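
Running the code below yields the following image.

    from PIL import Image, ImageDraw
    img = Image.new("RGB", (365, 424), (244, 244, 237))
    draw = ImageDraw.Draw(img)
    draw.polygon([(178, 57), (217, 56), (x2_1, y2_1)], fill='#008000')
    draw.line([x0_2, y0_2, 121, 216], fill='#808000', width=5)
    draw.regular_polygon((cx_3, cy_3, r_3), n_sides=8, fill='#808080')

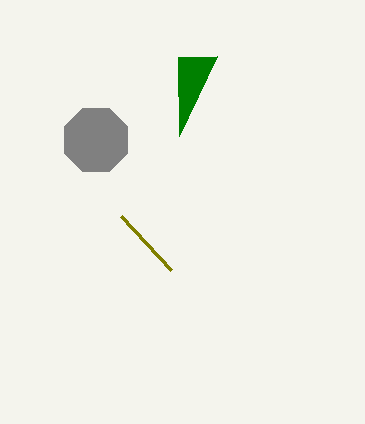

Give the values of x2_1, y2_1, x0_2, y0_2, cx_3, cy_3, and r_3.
x2_1 = 179; y2_1 = 136; x0_2 = 171; y0_2 = 270; cx_3 = 96; cy_3 = 140; r_3 = 34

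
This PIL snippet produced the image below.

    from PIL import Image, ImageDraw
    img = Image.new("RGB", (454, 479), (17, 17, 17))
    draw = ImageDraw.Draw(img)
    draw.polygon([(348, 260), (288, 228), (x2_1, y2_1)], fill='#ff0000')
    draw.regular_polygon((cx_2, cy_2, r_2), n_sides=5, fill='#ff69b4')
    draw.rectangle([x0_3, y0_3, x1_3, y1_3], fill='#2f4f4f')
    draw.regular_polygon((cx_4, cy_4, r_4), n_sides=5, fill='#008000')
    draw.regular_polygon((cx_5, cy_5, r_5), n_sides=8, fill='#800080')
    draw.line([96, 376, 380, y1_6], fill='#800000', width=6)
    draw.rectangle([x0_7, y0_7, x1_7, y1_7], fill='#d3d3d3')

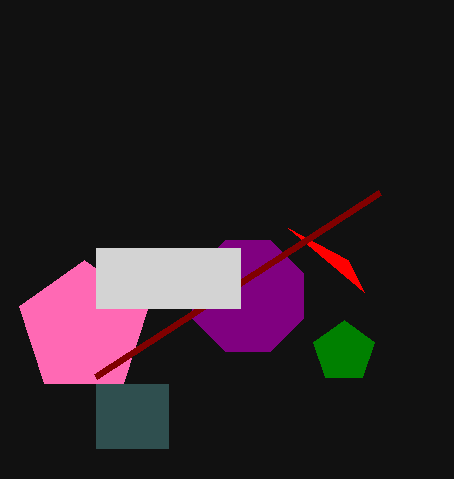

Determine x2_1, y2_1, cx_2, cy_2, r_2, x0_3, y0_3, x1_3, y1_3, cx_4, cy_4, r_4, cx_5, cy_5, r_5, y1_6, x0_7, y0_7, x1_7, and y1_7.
x2_1 = 364
y2_1 = 292
cx_2 = 84
cy_2 = 328
r_2 = 68
x0_3 = 96
y0_3 = 384
x1_3 = 168
y1_3 = 448
cx_4 = 344
cy_4 = 352
r_4 = 32
cx_5 = 248
cy_5 = 296
r_5 = 60
y1_6 = 192
x0_7 = 96
y0_7 = 248
x1_7 = 240
y1_7 = 308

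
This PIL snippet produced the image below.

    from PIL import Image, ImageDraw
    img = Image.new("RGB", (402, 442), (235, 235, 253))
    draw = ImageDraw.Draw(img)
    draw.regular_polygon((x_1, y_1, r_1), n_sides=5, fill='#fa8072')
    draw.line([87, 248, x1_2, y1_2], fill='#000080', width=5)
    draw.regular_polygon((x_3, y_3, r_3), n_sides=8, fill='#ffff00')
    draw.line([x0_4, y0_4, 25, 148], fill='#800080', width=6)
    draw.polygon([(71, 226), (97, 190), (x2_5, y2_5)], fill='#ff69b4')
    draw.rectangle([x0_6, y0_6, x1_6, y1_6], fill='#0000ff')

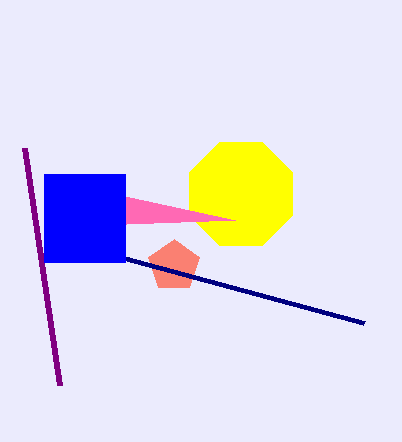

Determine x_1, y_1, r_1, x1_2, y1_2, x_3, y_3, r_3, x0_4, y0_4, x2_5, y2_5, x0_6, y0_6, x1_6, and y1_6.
x_1 = 174
y_1 = 266
r_1 = 27
x1_2 = 364
y1_2 = 323
x_3 = 241
y_3 = 194
r_3 = 56
x0_4 = 60
y0_4 = 385
x2_5 = 235
y2_5 = 220
x0_6 = 44
y0_6 = 174
x1_6 = 125
y1_6 = 262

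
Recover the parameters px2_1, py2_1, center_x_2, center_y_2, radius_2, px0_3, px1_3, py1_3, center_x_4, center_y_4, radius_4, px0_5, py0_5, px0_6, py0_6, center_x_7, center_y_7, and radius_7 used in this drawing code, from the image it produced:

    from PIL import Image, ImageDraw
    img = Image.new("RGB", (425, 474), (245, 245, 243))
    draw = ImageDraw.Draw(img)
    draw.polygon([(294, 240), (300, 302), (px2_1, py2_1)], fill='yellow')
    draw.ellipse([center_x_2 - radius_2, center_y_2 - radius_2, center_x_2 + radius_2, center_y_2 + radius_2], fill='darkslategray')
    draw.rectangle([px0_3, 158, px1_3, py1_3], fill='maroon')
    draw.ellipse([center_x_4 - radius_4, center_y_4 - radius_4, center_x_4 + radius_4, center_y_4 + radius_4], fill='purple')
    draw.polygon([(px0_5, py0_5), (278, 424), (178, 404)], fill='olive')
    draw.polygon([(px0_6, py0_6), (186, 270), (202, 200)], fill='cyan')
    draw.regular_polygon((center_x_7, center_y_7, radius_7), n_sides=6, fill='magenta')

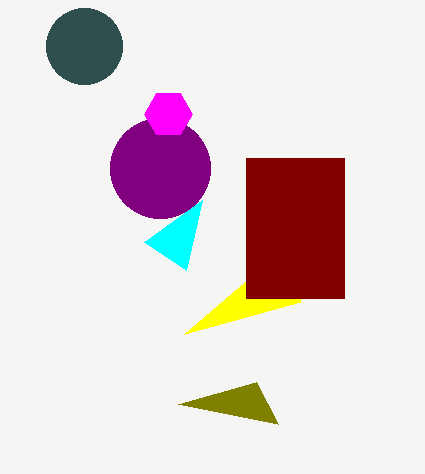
px2_1 = 184
py2_1 = 334
center_x_2 = 84
center_y_2 = 46
radius_2 = 38
px0_3 = 246
px1_3 = 344
py1_3 = 298
center_x_4 = 160
center_y_4 = 168
radius_4 = 50
px0_5 = 256
py0_5 = 382
px0_6 = 144
py0_6 = 242
center_x_7 = 168
center_y_7 = 114
radius_7 = 24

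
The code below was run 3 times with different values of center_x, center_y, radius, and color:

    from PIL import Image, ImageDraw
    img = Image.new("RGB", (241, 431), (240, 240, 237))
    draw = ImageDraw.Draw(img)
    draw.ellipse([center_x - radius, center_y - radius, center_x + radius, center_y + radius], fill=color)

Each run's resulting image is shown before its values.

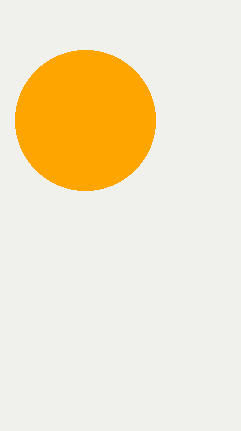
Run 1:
center_x = 85
center_y = 120
radius = 70
color = 'orange'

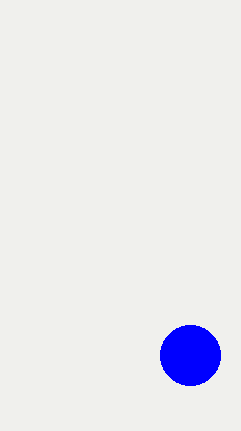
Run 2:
center_x = 190; center_y = 355; radius = 30; color = 'blue'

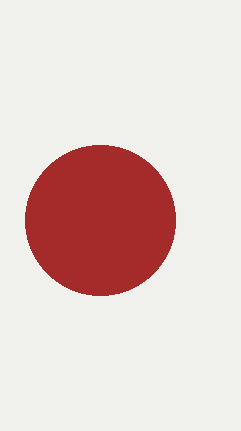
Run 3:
center_x = 100; center_y = 220; radius = 75; color = 'brown'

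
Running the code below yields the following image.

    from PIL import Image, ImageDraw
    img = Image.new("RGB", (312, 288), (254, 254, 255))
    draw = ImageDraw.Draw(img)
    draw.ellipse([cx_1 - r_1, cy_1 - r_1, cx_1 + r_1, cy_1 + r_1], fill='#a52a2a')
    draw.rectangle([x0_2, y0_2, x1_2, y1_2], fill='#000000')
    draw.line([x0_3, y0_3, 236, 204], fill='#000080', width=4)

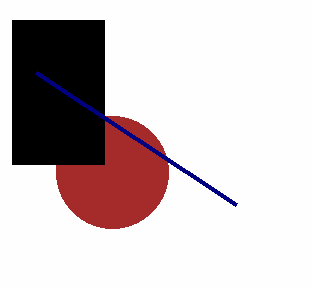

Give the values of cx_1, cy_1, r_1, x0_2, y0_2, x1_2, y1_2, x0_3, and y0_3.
cx_1 = 112, cy_1 = 172, r_1 = 56, x0_2 = 12, y0_2 = 20, x1_2 = 104, y1_2 = 164, x0_3 = 36, y0_3 = 72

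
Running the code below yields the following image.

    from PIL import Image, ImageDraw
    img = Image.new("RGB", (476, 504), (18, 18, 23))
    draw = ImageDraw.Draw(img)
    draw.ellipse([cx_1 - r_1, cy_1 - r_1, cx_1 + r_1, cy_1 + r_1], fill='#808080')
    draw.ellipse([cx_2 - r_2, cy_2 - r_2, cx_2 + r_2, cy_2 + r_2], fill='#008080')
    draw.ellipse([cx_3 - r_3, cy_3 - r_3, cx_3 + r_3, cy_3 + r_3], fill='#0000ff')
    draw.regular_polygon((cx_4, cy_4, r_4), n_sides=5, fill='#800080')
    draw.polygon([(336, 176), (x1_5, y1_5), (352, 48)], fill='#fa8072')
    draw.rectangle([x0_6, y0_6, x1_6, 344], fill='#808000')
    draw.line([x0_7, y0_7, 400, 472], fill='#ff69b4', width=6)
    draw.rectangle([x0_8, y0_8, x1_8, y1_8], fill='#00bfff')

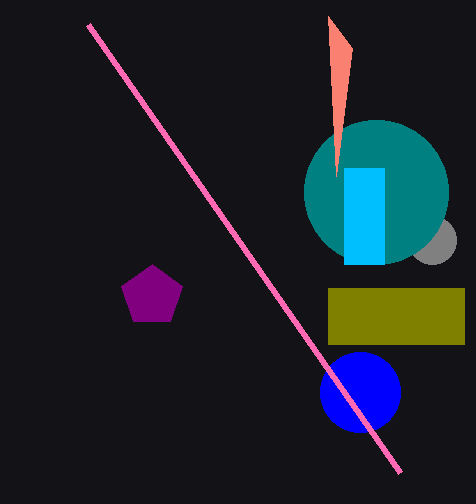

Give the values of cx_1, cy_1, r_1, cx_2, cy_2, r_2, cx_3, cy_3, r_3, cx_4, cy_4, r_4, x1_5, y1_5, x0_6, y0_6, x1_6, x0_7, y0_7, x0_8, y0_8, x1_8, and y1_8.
cx_1 = 432
cy_1 = 240
r_1 = 24
cx_2 = 376
cy_2 = 192
r_2 = 72
cx_3 = 360
cy_3 = 392
r_3 = 40
cx_4 = 152
cy_4 = 296
r_4 = 32
x1_5 = 328
y1_5 = 16
x0_6 = 328
y0_6 = 288
x1_6 = 464
x0_7 = 88
y0_7 = 24
x0_8 = 344
y0_8 = 168
x1_8 = 384
y1_8 = 264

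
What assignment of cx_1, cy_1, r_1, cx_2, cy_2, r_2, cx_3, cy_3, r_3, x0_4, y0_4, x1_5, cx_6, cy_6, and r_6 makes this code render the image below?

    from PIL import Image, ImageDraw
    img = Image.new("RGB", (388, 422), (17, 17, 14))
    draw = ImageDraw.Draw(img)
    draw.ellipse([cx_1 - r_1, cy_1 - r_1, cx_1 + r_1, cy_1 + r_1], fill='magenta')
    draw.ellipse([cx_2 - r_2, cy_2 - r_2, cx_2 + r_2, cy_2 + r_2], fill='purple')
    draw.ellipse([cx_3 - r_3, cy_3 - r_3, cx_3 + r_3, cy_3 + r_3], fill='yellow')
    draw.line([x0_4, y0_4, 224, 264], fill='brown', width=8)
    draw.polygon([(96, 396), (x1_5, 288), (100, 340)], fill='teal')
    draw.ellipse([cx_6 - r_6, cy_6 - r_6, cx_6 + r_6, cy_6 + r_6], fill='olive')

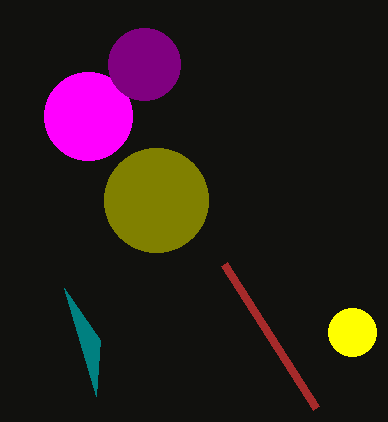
cx_1 = 88
cy_1 = 116
r_1 = 44
cx_2 = 144
cy_2 = 64
r_2 = 36
cx_3 = 352
cy_3 = 332
r_3 = 24
x0_4 = 316
y0_4 = 408
x1_5 = 64
cx_6 = 156
cy_6 = 200
r_6 = 52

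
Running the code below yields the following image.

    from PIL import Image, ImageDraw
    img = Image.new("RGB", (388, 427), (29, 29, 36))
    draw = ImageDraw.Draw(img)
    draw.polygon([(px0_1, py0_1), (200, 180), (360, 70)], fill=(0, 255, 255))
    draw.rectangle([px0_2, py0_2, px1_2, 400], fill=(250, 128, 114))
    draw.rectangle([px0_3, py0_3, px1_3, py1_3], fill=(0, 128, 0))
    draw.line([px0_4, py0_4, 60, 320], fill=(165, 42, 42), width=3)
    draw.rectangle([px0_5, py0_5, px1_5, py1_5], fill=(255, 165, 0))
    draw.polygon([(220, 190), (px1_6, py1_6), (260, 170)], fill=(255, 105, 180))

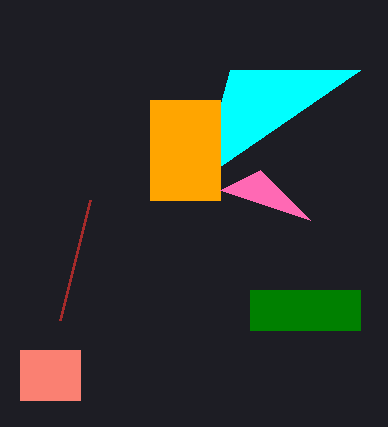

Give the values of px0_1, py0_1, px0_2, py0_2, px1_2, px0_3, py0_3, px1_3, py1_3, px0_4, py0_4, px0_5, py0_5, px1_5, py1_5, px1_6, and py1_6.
px0_1 = 230
py0_1 = 70
px0_2 = 20
py0_2 = 350
px1_2 = 80
px0_3 = 250
py0_3 = 290
px1_3 = 360
py1_3 = 330
px0_4 = 90
py0_4 = 200
px0_5 = 150
py0_5 = 100
px1_5 = 220
py1_5 = 200
px1_6 = 310
py1_6 = 220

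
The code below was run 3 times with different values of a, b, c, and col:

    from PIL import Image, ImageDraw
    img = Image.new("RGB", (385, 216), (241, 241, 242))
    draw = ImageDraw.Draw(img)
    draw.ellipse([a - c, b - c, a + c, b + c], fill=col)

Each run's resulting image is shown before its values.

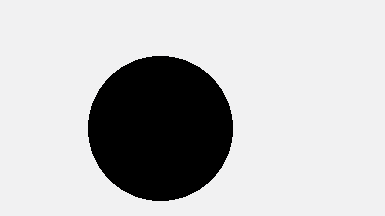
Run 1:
a = 160
b = 128
c = 72
col = 'black'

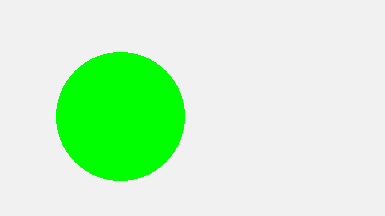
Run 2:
a = 120; b = 116; c = 64; col = 'lime'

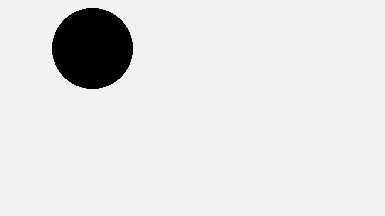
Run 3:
a = 92
b = 48
c = 40
col = 'black'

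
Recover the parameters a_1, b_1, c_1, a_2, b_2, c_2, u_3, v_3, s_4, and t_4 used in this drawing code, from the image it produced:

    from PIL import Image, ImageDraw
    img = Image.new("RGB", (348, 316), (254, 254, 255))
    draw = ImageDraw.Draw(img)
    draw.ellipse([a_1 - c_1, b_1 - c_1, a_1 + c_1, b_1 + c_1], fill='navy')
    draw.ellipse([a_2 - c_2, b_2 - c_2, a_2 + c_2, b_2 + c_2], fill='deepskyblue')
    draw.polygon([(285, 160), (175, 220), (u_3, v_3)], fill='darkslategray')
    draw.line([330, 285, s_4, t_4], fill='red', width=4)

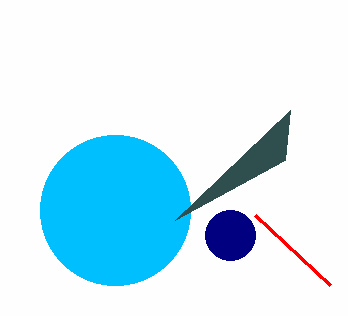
a_1 = 230
b_1 = 235
c_1 = 25
a_2 = 115
b_2 = 210
c_2 = 75
u_3 = 290
v_3 = 110
s_4 = 255
t_4 = 215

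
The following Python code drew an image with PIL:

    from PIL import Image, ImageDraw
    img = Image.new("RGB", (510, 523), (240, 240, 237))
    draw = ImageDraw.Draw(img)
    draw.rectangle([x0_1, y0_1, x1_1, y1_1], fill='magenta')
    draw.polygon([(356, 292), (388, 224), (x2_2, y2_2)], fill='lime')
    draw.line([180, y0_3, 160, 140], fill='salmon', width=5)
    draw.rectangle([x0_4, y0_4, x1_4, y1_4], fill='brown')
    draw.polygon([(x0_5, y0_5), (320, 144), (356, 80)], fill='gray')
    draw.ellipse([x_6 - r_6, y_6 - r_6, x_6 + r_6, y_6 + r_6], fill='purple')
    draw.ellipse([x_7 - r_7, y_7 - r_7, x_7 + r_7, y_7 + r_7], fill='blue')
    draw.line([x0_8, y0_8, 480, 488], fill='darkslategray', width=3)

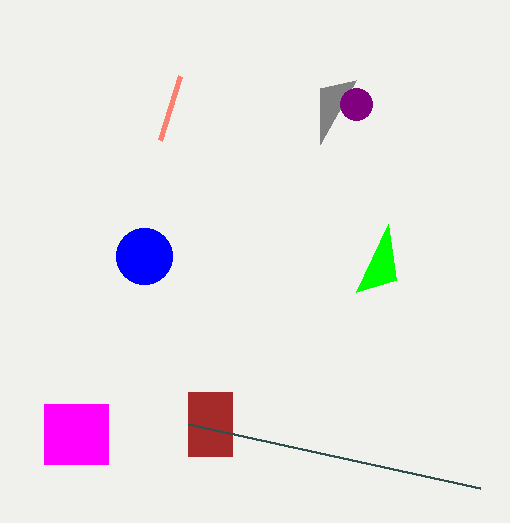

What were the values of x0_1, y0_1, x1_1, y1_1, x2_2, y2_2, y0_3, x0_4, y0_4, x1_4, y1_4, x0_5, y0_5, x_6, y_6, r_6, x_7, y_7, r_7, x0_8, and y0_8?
x0_1 = 44; y0_1 = 404; x1_1 = 108; y1_1 = 464; x2_2 = 396; y2_2 = 280; y0_3 = 76; x0_4 = 188; y0_4 = 392; x1_4 = 232; y1_4 = 456; x0_5 = 320; y0_5 = 88; x_6 = 356; y_6 = 104; r_6 = 16; x_7 = 144; y_7 = 256; r_7 = 28; x0_8 = 188; y0_8 = 424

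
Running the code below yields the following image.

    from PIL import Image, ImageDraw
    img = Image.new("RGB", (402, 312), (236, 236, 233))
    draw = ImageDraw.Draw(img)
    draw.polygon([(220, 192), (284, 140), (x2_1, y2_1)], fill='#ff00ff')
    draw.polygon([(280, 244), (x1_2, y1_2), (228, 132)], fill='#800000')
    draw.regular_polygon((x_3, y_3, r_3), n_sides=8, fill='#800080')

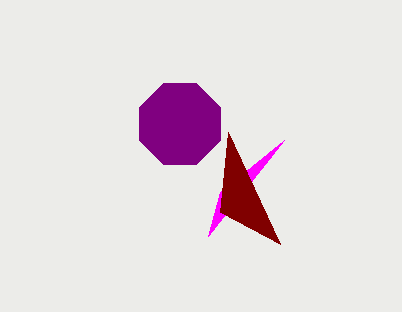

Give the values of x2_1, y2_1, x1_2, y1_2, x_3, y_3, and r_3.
x2_1 = 208, y2_1 = 236, x1_2 = 220, y1_2 = 212, x_3 = 180, y_3 = 124, r_3 = 44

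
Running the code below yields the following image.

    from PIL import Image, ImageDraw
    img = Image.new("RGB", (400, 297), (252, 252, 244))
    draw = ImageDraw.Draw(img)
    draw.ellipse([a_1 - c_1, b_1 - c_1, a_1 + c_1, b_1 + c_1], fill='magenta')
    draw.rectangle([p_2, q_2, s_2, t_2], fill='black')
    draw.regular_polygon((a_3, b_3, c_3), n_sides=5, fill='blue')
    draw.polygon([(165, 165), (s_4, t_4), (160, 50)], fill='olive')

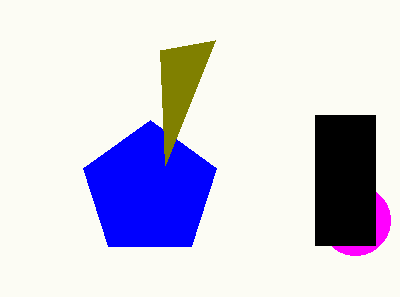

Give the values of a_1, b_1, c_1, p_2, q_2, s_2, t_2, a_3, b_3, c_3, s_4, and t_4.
a_1 = 355; b_1 = 220; c_1 = 35; p_2 = 315; q_2 = 115; s_2 = 375; t_2 = 245; a_3 = 150; b_3 = 190; c_3 = 70; s_4 = 215; t_4 = 40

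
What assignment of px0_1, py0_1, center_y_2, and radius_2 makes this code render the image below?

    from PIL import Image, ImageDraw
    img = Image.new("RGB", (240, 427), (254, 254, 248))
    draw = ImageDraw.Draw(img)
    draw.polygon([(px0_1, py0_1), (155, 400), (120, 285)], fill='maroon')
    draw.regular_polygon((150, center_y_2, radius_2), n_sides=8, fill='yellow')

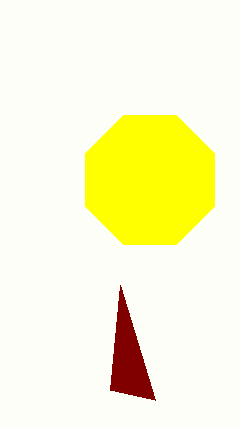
px0_1 = 110
py0_1 = 390
center_y_2 = 180
radius_2 = 70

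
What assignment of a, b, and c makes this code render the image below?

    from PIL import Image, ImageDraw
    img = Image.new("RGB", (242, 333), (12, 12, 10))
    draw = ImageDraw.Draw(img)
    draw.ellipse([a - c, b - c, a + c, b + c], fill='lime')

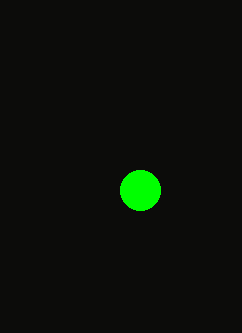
a = 140, b = 190, c = 20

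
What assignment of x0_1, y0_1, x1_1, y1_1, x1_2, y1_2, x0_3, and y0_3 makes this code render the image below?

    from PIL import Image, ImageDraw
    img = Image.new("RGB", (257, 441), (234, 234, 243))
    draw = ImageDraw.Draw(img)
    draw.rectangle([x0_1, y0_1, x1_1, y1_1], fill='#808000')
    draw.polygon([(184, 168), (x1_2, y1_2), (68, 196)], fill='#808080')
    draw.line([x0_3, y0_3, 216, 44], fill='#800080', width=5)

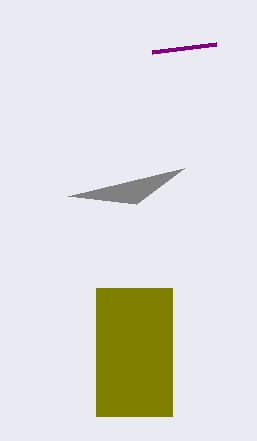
x0_1 = 96
y0_1 = 288
x1_1 = 172
y1_1 = 416
x1_2 = 136
y1_2 = 204
x0_3 = 152
y0_3 = 52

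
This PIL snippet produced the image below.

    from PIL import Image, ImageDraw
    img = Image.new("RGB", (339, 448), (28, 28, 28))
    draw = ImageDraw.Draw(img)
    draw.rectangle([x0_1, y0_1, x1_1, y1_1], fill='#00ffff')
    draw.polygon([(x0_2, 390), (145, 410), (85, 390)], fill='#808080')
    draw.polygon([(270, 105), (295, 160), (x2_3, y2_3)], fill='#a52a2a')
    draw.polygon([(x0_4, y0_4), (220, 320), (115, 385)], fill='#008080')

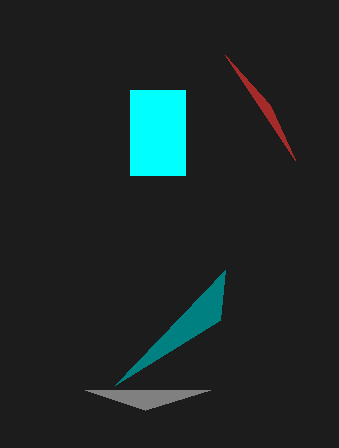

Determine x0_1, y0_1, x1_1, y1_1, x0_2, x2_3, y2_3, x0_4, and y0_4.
x0_1 = 130
y0_1 = 90
x1_1 = 185
y1_1 = 175
x0_2 = 210
x2_3 = 225
y2_3 = 55
x0_4 = 225
y0_4 = 270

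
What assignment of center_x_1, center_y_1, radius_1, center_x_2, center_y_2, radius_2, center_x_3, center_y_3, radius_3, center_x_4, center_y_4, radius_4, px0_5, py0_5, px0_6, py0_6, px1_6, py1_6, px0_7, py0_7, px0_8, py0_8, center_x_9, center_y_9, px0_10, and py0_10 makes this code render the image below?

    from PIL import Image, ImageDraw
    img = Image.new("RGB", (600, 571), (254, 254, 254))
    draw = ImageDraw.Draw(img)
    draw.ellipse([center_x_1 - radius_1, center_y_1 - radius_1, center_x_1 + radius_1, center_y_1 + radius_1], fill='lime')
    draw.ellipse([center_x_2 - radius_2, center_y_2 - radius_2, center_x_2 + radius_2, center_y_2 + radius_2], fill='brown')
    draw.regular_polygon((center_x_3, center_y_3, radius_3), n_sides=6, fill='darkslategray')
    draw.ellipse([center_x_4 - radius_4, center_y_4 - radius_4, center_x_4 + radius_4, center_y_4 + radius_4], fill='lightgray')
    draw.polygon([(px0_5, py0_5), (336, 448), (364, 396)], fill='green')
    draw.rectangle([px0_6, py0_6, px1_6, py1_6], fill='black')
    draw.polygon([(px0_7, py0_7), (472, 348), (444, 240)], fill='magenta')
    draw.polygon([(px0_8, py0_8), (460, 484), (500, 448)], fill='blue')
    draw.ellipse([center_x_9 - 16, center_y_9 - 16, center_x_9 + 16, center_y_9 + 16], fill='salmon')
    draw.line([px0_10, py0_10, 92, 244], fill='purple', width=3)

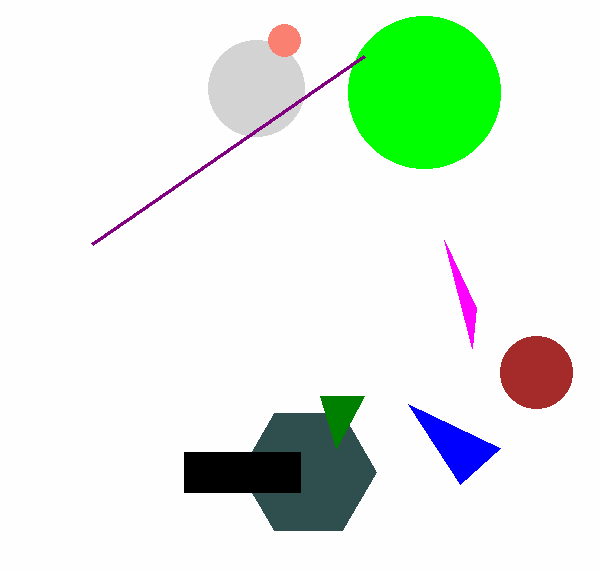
center_x_1 = 424, center_y_1 = 92, radius_1 = 76, center_x_2 = 536, center_y_2 = 372, radius_2 = 36, center_x_3 = 308, center_y_3 = 472, radius_3 = 68, center_x_4 = 256, center_y_4 = 88, radius_4 = 48, px0_5 = 320, py0_5 = 396, px0_6 = 184, py0_6 = 452, px1_6 = 300, py1_6 = 492, px0_7 = 476, py0_7 = 308, px0_8 = 408, py0_8 = 404, center_x_9 = 284, center_y_9 = 40, px0_10 = 364, py0_10 = 56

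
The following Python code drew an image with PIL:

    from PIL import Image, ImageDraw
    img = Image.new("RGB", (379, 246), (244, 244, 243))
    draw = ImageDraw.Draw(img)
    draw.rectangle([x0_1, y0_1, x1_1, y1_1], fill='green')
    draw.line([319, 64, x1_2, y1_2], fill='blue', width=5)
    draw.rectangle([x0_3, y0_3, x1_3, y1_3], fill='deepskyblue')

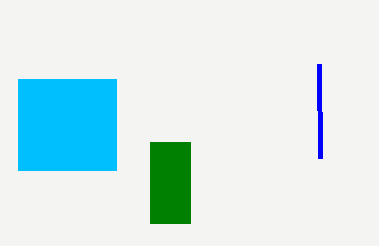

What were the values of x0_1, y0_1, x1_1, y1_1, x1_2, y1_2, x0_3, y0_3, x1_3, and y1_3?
x0_1 = 150; y0_1 = 142; x1_1 = 190; y1_1 = 223; x1_2 = 320; y1_2 = 158; x0_3 = 18; y0_3 = 79; x1_3 = 116; y1_3 = 170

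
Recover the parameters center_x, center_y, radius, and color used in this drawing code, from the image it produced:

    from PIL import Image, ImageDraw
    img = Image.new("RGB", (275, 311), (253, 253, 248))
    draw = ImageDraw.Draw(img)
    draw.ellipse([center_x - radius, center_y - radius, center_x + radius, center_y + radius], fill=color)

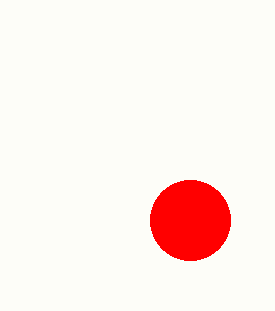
center_x = 190
center_y = 220
radius = 40
color = 'red'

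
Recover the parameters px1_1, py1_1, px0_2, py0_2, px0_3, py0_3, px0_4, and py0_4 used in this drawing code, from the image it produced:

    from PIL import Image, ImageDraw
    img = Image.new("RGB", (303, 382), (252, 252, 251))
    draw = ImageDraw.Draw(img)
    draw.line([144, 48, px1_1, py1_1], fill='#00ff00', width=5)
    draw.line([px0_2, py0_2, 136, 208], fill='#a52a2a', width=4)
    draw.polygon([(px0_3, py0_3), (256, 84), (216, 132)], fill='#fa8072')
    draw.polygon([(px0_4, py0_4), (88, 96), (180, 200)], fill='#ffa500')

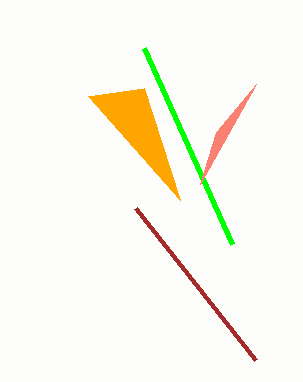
px1_1 = 232; py1_1 = 244; px0_2 = 256; py0_2 = 360; px0_3 = 200; py0_3 = 184; px0_4 = 144; py0_4 = 88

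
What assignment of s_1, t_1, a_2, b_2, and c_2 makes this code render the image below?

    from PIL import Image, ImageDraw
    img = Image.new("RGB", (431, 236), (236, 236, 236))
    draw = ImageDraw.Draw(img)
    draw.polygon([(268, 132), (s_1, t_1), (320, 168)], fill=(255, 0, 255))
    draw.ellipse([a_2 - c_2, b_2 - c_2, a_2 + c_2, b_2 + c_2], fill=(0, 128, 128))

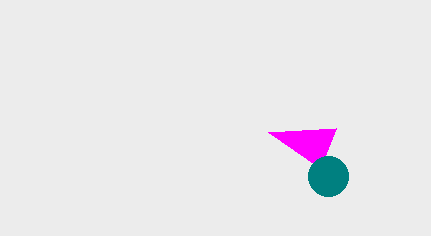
s_1 = 336; t_1 = 128; a_2 = 328; b_2 = 176; c_2 = 20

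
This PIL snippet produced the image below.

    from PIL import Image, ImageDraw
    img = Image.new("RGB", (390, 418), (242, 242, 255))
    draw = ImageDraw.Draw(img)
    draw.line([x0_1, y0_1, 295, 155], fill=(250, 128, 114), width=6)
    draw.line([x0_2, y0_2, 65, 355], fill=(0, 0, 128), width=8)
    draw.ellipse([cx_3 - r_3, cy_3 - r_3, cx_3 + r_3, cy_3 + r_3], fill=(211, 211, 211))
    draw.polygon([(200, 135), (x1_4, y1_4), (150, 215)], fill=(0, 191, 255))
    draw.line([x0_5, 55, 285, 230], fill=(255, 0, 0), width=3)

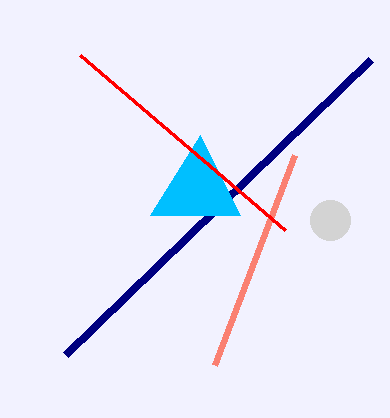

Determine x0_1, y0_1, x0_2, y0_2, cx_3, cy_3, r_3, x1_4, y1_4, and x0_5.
x0_1 = 215
y0_1 = 365
x0_2 = 370
y0_2 = 60
cx_3 = 330
cy_3 = 220
r_3 = 20
x1_4 = 240
y1_4 = 215
x0_5 = 80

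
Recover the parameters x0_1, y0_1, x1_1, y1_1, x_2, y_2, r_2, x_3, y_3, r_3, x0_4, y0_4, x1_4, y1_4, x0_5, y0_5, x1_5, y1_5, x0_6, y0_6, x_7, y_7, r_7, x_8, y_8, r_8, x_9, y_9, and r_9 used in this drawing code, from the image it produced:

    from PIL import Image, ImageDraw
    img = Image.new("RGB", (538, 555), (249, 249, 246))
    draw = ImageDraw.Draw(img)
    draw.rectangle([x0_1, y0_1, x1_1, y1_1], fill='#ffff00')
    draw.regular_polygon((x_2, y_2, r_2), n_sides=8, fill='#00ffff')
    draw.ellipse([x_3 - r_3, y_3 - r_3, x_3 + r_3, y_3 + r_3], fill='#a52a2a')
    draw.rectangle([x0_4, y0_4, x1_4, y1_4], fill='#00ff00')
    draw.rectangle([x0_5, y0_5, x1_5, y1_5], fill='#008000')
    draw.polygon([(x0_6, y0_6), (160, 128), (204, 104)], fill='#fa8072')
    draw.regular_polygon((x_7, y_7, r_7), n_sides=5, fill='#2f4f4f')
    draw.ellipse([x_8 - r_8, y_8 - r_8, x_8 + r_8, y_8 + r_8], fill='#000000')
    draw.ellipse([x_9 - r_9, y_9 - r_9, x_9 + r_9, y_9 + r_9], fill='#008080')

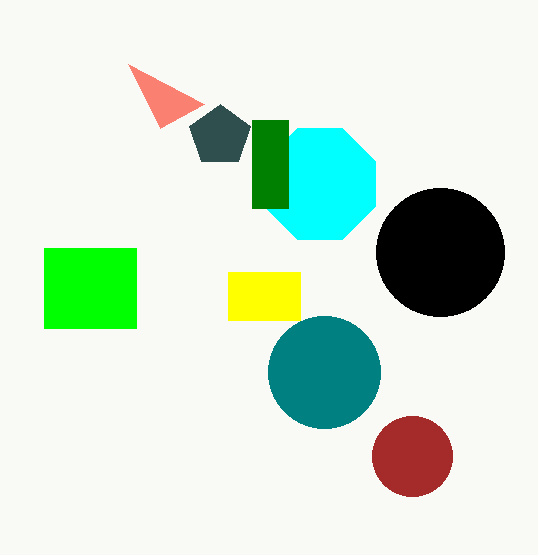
x0_1 = 228
y0_1 = 272
x1_1 = 300
y1_1 = 320
x_2 = 320
y_2 = 184
r_2 = 60
x_3 = 412
y_3 = 456
r_3 = 40
x0_4 = 44
y0_4 = 248
x1_4 = 136
y1_4 = 328
x0_5 = 252
y0_5 = 120
x1_5 = 288
y1_5 = 208
x0_6 = 128
y0_6 = 64
x_7 = 220
y_7 = 136
r_7 = 32
x_8 = 440
y_8 = 252
r_8 = 64
x_9 = 324
y_9 = 372
r_9 = 56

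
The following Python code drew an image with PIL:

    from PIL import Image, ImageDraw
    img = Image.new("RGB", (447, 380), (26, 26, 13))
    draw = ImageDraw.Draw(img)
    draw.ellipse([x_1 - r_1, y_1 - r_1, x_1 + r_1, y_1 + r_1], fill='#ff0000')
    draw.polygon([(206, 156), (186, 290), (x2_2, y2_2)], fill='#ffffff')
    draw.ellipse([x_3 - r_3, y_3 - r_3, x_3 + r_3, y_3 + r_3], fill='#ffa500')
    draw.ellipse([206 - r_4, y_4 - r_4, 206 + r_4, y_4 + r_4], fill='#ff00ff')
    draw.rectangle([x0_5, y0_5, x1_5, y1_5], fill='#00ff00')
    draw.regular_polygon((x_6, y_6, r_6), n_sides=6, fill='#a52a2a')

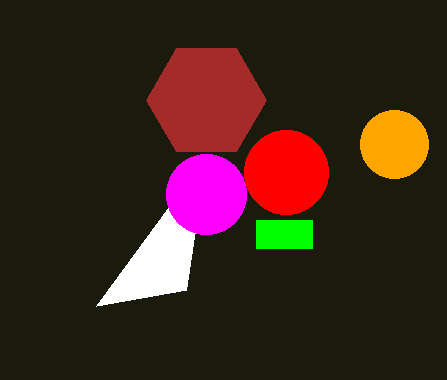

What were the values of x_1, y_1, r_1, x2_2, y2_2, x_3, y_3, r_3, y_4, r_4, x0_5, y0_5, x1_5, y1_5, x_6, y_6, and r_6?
x_1 = 286, y_1 = 172, r_1 = 42, x2_2 = 96, y2_2 = 306, x_3 = 394, y_3 = 144, r_3 = 34, y_4 = 194, r_4 = 40, x0_5 = 256, y0_5 = 220, x1_5 = 312, y1_5 = 248, x_6 = 206, y_6 = 100, r_6 = 60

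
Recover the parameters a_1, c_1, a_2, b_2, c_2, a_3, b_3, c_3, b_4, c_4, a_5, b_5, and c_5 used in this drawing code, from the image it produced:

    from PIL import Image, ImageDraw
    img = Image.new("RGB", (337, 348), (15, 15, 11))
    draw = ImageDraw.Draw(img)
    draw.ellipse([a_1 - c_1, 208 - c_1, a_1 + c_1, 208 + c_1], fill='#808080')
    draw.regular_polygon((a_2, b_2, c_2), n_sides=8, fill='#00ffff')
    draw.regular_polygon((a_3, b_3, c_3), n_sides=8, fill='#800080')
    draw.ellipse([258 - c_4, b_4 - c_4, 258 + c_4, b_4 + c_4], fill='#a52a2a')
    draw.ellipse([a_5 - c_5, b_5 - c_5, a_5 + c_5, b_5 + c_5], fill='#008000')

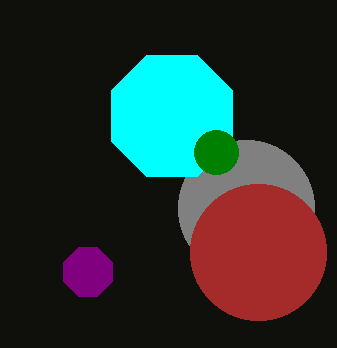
a_1 = 246
c_1 = 68
a_2 = 172
b_2 = 116
c_2 = 66
a_3 = 88
b_3 = 272
c_3 = 26
b_4 = 252
c_4 = 68
a_5 = 216
b_5 = 152
c_5 = 22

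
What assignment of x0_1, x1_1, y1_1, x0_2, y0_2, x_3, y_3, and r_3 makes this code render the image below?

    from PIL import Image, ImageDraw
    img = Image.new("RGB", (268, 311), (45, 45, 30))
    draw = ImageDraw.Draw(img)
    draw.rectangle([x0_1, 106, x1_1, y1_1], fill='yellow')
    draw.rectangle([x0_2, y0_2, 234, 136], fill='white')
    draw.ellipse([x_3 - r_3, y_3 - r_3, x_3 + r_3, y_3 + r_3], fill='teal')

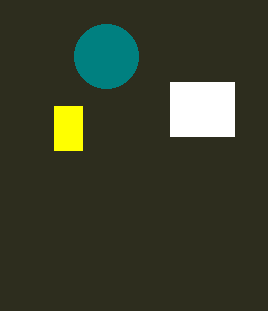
x0_1 = 54, x1_1 = 82, y1_1 = 150, x0_2 = 170, y0_2 = 82, x_3 = 106, y_3 = 56, r_3 = 32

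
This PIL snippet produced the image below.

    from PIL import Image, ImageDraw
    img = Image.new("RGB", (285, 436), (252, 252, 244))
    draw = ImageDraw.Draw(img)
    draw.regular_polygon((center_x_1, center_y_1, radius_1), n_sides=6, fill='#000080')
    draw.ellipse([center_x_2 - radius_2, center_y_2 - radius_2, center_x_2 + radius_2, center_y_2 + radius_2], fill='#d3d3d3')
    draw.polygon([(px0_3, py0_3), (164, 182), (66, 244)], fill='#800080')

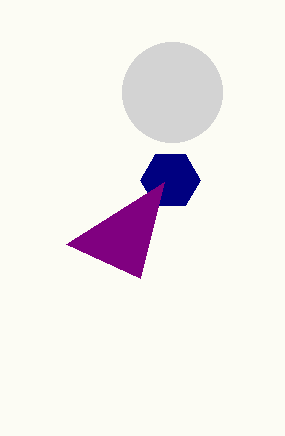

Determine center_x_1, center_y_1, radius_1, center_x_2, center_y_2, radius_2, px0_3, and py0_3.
center_x_1 = 170; center_y_1 = 180; radius_1 = 30; center_x_2 = 172; center_y_2 = 92; radius_2 = 50; px0_3 = 140; py0_3 = 278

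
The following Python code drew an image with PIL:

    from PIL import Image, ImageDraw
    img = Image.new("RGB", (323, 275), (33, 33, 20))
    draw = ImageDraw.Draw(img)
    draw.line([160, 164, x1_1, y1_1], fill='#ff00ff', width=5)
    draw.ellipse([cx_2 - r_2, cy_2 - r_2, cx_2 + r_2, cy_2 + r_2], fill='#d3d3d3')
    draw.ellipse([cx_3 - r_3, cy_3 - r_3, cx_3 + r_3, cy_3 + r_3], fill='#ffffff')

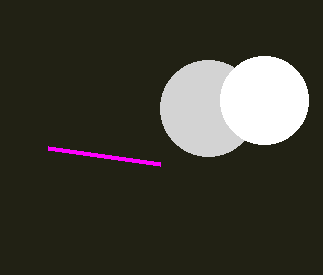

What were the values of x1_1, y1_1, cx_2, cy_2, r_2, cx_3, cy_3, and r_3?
x1_1 = 48
y1_1 = 148
cx_2 = 208
cy_2 = 108
r_2 = 48
cx_3 = 264
cy_3 = 100
r_3 = 44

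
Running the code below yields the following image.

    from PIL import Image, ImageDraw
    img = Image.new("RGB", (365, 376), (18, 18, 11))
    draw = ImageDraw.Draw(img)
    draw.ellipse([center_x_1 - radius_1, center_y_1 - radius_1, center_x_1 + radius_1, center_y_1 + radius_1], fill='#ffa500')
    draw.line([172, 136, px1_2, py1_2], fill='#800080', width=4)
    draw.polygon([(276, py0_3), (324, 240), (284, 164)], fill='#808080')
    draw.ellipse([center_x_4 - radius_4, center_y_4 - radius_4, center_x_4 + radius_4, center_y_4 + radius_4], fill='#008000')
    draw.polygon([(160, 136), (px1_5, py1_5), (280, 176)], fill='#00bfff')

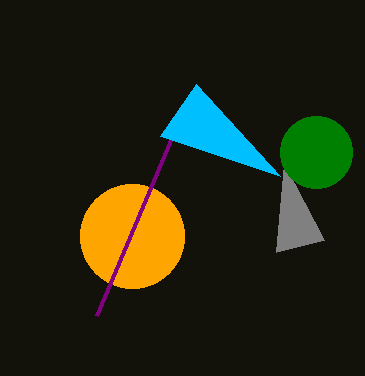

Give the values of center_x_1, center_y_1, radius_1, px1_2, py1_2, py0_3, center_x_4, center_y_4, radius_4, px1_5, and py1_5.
center_x_1 = 132; center_y_1 = 236; radius_1 = 52; px1_2 = 96; py1_2 = 316; py0_3 = 252; center_x_4 = 316; center_y_4 = 152; radius_4 = 36; px1_5 = 196; py1_5 = 84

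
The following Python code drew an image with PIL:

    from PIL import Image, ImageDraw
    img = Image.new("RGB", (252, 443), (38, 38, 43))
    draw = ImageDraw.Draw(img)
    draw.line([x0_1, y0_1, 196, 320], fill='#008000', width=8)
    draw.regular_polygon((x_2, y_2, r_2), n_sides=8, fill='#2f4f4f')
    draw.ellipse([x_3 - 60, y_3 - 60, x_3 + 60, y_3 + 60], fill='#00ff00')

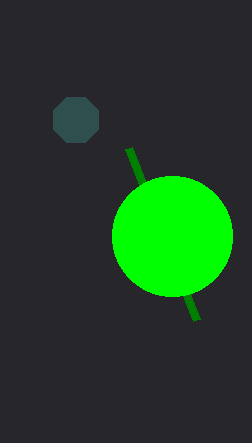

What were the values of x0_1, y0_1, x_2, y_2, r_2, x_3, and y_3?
x0_1 = 128, y0_1 = 148, x_2 = 76, y_2 = 120, r_2 = 24, x_3 = 172, y_3 = 236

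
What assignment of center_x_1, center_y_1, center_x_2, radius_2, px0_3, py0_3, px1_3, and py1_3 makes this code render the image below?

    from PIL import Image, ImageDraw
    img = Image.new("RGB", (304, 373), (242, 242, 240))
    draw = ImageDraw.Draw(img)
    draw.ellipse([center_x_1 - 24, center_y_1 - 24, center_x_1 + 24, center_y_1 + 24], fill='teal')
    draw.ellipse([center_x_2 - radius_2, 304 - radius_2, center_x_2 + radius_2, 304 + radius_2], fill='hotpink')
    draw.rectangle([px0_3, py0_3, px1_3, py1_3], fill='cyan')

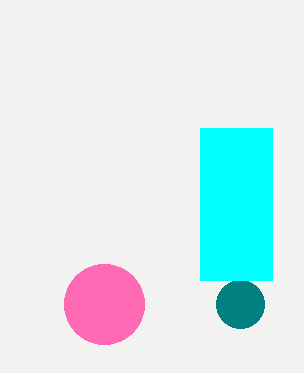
center_x_1 = 240
center_y_1 = 304
center_x_2 = 104
radius_2 = 40
px0_3 = 200
py0_3 = 128
px1_3 = 272
py1_3 = 280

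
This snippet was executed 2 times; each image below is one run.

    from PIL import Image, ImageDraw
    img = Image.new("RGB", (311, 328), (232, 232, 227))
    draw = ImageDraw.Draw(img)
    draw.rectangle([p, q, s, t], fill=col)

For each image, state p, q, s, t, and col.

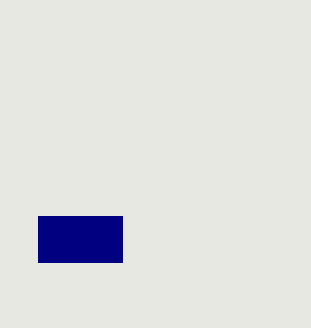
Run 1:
p = 38, q = 216, s = 122, t = 262, col = 'navy'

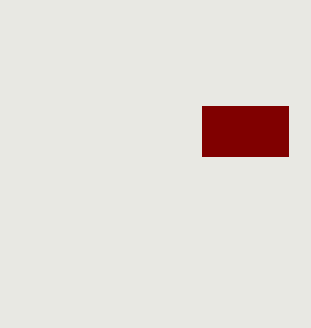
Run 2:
p = 202; q = 106; s = 288; t = 156; col = 'maroon'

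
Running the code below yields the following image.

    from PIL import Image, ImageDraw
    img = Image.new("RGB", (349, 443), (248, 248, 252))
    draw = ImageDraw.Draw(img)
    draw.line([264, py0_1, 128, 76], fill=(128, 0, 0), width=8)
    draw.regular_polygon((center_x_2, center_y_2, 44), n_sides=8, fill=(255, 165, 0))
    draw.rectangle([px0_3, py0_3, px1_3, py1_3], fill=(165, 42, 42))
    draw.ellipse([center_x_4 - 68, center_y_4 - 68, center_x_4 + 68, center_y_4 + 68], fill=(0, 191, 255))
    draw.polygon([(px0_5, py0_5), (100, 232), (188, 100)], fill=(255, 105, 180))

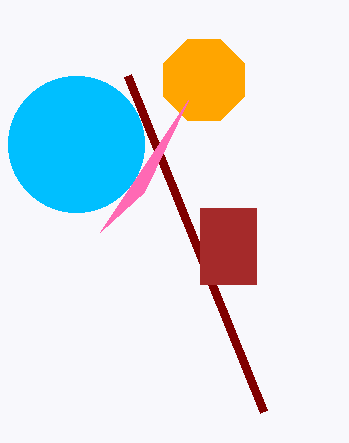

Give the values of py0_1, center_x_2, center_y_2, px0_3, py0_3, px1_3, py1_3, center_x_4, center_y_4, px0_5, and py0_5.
py0_1 = 412
center_x_2 = 204
center_y_2 = 80
px0_3 = 200
py0_3 = 208
px1_3 = 256
py1_3 = 284
center_x_4 = 76
center_y_4 = 144
px0_5 = 144
py0_5 = 192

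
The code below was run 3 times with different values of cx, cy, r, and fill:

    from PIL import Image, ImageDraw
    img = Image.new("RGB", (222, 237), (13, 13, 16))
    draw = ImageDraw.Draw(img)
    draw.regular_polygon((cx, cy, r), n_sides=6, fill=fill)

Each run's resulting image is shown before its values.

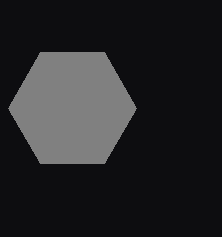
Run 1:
cx = 72; cy = 108; r = 64; fill = 'gray'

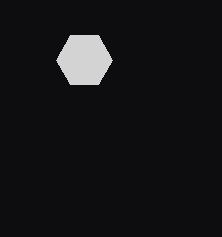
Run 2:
cx = 84, cy = 60, r = 28, fill = 'lightgray'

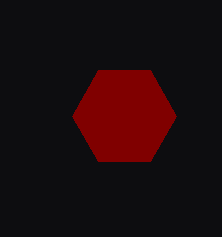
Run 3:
cx = 124
cy = 116
r = 52
fill = 'maroon'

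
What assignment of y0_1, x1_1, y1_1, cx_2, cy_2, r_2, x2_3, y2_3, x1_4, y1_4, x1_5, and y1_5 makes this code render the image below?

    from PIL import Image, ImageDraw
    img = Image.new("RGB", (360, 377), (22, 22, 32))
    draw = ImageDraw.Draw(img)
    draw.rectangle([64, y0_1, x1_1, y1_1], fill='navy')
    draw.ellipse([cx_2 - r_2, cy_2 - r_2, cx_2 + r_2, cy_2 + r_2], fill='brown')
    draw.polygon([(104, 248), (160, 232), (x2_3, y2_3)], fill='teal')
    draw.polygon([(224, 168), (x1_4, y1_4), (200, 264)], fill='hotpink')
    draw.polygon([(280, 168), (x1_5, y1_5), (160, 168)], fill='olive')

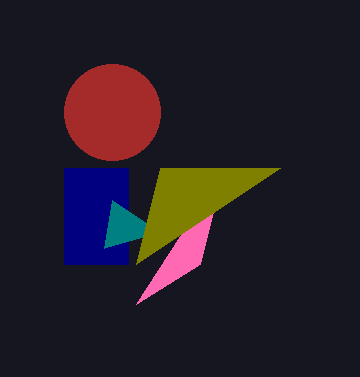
y0_1 = 168, x1_1 = 128, y1_1 = 264, cx_2 = 112, cy_2 = 112, r_2 = 48, x2_3 = 112, y2_3 = 200, x1_4 = 136, y1_4 = 304, x1_5 = 136, y1_5 = 264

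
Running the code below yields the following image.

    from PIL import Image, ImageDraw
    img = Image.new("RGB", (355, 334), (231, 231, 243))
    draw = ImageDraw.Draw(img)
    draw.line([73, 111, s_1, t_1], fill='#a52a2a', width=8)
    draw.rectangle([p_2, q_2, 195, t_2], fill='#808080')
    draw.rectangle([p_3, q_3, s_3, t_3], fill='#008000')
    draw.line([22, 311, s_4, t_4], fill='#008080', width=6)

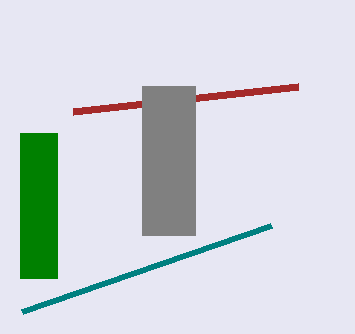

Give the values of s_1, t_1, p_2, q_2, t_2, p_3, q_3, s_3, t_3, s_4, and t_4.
s_1 = 298
t_1 = 86
p_2 = 142
q_2 = 86
t_2 = 235
p_3 = 20
q_3 = 133
s_3 = 57
t_3 = 278
s_4 = 271
t_4 = 225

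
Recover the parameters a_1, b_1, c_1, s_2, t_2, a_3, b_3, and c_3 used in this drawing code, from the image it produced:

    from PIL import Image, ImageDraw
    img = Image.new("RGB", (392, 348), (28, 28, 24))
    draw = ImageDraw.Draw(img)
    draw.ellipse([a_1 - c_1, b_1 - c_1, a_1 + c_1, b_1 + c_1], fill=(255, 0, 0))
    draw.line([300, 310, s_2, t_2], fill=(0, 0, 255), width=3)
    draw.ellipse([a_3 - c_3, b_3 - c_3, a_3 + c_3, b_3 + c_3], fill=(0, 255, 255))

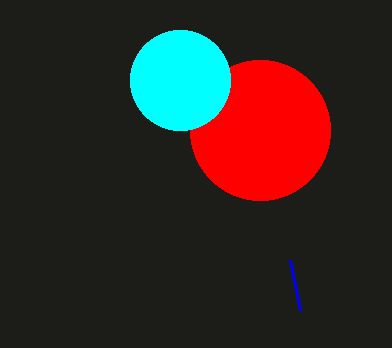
a_1 = 260, b_1 = 130, c_1 = 70, s_2 = 290, t_2 = 260, a_3 = 180, b_3 = 80, c_3 = 50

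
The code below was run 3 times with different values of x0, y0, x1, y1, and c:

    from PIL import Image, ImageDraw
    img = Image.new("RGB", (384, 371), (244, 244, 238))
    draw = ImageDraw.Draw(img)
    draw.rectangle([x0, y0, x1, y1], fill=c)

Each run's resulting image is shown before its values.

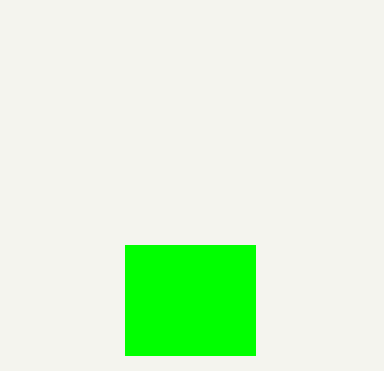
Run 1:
x0 = 125, y0 = 245, x1 = 255, y1 = 355, c = 'lime'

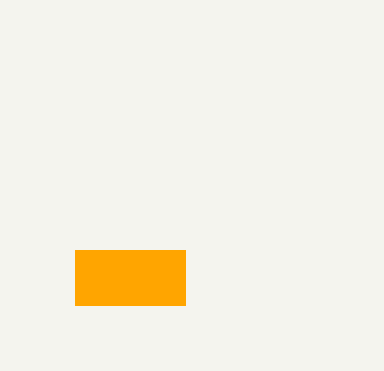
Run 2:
x0 = 75
y0 = 250
x1 = 185
y1 = 305
c = 'orange'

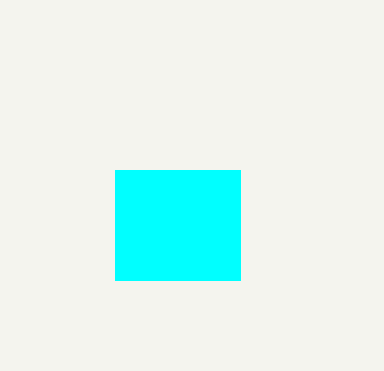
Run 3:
x0 = 115
y0 = 170
x1 = 240
y1 = 280
c = 'cyan'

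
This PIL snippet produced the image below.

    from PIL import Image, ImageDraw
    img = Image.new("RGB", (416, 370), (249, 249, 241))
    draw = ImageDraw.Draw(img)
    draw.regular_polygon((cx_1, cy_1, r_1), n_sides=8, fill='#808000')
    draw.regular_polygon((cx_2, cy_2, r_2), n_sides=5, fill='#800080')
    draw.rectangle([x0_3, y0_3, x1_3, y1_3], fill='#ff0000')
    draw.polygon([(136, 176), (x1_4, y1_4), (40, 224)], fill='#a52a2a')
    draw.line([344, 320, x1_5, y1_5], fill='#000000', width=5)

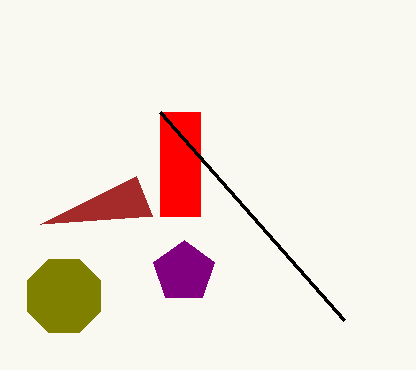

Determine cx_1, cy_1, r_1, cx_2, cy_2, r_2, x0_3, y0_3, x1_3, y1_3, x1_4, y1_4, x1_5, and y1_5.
cx_1 = 64; cy_1 = 296; r_1 = 40; cx_2 = 184; cy_2 = 272; r_2 = 32; x0_3 = 160; y0_3 = 112; x1_3 = 200; y1_3 = 216; x1_4 = 152; y1_4 = 216; x1_5 = 160; y1_5 = 112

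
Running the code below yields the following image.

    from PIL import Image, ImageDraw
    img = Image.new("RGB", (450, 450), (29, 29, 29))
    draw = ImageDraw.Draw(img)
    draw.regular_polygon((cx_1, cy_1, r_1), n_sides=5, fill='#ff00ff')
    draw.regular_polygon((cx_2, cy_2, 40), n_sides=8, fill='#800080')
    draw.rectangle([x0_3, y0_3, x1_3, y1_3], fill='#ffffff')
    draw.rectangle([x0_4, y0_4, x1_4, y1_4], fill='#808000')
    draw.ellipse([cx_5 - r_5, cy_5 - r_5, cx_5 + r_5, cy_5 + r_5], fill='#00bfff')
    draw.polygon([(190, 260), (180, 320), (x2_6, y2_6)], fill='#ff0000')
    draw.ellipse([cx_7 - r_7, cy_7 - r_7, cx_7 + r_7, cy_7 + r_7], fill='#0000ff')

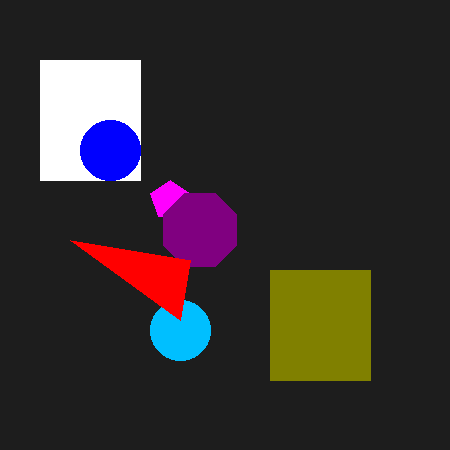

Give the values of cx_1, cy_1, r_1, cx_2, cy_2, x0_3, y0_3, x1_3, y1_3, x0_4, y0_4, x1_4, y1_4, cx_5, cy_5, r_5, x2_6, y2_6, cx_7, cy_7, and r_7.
cx_1 = 170, cy_1 = 200, r_1 = 20, cx_2 = 200, cy_2 = 230, x0_3 = 40, y0_3 = 60, x1_3 = 140, y1_3 = 180, x0_4 = 270, y0_4 = 270, x1_4 = 370, y1_4 = 380, cx_5 = 180, cy_5 = 330, r_5 = 30, x2_6 = 70, y2_6 = 240, cx_7 = 110, cy_7 = 150, r_7 = 30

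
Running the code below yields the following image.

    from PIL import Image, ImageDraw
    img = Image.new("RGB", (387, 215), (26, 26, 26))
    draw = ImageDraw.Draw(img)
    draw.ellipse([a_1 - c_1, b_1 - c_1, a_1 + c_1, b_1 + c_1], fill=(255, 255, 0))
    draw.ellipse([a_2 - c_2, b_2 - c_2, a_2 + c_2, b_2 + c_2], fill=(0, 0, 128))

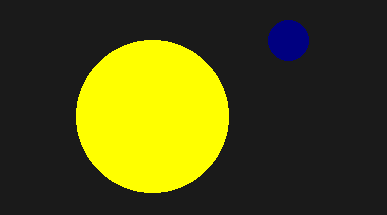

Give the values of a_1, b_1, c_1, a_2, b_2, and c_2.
a_1 = 152
b_1 = 116
c_1 = 76
a_2 = 288
b_2 = 40
c_2 = 20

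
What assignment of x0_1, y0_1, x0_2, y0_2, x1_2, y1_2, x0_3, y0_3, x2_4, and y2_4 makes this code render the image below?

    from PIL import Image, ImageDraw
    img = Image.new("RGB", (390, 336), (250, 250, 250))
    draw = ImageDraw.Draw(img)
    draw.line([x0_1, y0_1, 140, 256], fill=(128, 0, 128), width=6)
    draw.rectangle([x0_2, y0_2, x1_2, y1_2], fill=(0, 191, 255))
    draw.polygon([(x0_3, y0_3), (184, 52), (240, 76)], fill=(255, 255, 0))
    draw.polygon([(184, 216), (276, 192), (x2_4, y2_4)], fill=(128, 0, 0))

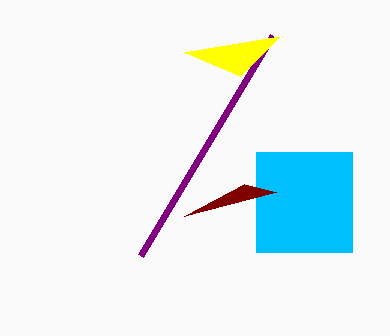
x0_1 = 272
y0_1 = 36
x0_2 = 256
y0_2 = 152
x1_2 = 352
y1_2 = 252
x0_3 = 280
y0_3 = 36
x2_4 = 244
y2_4 = 184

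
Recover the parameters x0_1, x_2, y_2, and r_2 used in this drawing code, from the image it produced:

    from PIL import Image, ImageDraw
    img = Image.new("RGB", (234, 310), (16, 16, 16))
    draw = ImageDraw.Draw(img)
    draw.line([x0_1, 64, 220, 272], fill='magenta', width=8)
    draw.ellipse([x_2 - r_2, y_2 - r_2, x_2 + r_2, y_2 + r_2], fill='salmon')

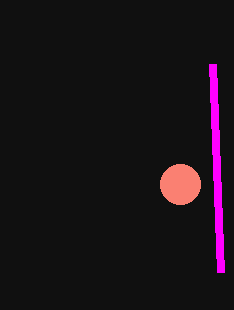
x0_1 = 212; x_2 = 180; y_2 = 184; r_2 = 20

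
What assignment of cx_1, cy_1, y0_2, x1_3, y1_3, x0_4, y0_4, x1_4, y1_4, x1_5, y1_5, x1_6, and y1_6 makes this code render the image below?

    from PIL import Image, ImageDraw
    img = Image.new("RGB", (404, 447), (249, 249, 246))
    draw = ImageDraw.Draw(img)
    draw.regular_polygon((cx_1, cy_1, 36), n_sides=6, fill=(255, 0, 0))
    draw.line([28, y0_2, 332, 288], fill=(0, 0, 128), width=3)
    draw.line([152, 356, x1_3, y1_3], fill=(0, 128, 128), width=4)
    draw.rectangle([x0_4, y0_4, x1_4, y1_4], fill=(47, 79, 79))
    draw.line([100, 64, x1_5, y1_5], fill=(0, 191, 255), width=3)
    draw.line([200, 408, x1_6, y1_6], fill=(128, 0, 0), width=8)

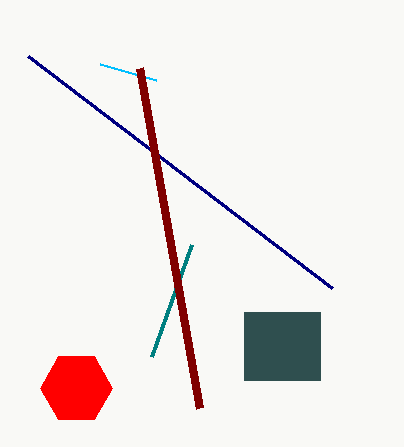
cx_1 = 76, cy_1 = 388, y0_2 = 56, x1_3 = 192, y1_3 = 244, x0_4 = 244, y0_4 = 312, x1_4 = 320, y1_4 = 380, x1_5 = 156, y1_5 = 80, x1_6 = 140, y1_6 = 68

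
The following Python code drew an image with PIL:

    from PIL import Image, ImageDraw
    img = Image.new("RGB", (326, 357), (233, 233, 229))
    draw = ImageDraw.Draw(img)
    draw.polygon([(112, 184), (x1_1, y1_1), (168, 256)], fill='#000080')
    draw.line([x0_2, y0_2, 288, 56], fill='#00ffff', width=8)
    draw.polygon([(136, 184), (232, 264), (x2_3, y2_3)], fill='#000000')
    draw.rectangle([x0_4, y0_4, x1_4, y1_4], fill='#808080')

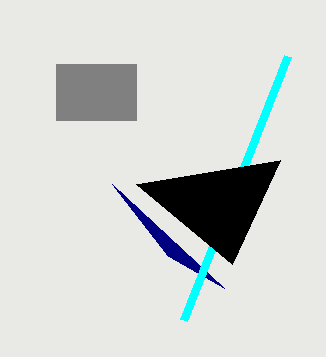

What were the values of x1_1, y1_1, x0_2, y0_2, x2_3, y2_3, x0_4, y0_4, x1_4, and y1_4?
x1_1 = 224
y1_1 = 288
x0_2 = 184
y0_2 = 320
x2_3 = 280
y2_3 = 160
x0_4 = 56
y0_4 = 64
x1_4 = 136
y1_4 = 120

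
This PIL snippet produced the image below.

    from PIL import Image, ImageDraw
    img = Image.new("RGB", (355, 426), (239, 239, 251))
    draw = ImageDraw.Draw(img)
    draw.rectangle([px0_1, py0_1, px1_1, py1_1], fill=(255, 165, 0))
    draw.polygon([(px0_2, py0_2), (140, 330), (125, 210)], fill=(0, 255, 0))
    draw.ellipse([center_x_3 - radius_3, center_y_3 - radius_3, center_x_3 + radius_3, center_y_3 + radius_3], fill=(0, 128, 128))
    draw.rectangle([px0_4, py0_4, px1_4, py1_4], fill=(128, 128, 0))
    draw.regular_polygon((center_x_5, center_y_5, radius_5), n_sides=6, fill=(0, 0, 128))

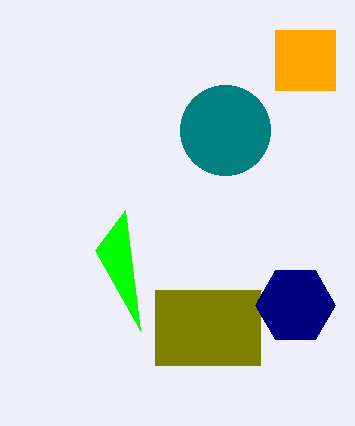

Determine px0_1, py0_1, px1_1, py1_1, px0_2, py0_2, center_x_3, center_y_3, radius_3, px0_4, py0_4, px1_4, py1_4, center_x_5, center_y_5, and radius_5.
px0_1 = 275
py0_1 = 30
px1_1 = 335
py1_1 = 90
px0_2 = 95
py0_2 = 250
center_x_3 = 225
center_y_3 = 130
radius_3 = 45
px0_4 = 155
py0_4 = 290
px1_4 = 260
py1_4 = 365
center_x_5 = 295
center_y_5 = 305
radius_5 = 40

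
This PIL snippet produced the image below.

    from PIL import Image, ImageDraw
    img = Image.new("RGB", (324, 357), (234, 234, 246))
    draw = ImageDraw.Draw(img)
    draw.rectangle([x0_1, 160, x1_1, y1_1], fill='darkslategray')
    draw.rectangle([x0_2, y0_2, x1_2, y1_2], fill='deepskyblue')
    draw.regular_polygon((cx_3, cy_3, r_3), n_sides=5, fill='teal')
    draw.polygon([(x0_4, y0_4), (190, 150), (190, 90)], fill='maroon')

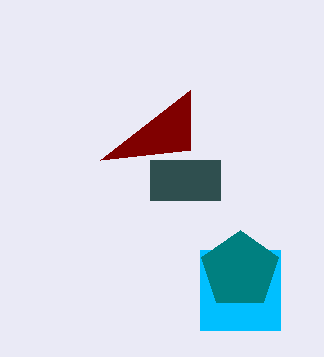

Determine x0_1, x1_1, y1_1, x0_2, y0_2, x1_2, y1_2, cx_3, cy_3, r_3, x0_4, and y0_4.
x0_1 = 150; x1_1 = 220; y1_1 = 200; x0_2 = 200; y0_2 = 250; x1_2 = 280; y1_2 = 330; cx_3 = 240; cy_3 = 270; r_3 = 40; x0_4 = 100; y0_4 = 160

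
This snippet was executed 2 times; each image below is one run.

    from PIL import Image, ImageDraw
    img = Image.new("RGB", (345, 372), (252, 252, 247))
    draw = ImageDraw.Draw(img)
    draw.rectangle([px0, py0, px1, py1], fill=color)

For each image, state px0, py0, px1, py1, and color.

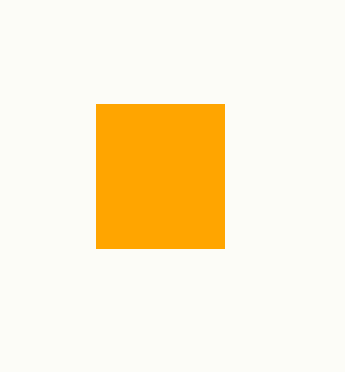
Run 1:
px0 = 96; py0 = 104; px1 = 224; py1 = 248; color = 'orange'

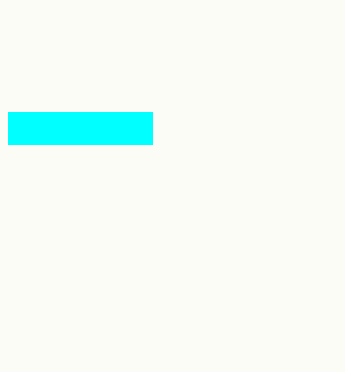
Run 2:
px0 = 8, py0 = 112, px1 = 152, py1 = 144, color = 'cyan'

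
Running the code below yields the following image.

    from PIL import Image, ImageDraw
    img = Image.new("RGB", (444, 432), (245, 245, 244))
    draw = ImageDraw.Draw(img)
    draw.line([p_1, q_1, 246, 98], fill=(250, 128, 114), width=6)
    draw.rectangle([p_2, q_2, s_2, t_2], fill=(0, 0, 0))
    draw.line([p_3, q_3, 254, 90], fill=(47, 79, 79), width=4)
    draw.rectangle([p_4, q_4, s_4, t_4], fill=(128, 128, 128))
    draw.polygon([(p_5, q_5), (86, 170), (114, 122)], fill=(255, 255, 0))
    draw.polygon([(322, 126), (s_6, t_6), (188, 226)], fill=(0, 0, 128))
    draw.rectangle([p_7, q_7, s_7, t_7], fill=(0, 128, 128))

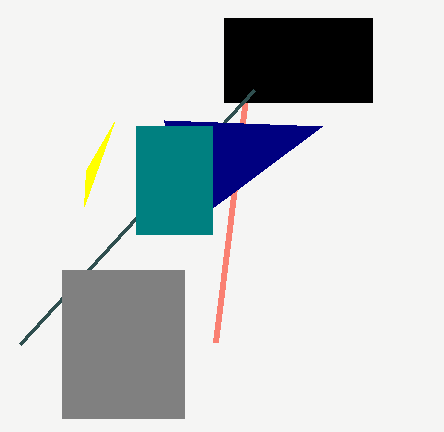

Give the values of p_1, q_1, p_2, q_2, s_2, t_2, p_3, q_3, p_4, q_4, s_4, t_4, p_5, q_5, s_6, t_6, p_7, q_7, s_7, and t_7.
p_1 = 216
q_1 = 342
p_2 = 224
q_2 = 18
s_2 = 372
t_2 = 102
p_3 = 20
q_3 = 344
p_4 = 62
q_4 = 270
s_4 = 184
t_4 = 418
p_5 = 84
q_5 = 206
s_6 = 164
t_6 = 120
p_7 = 136
q_7 = 126
s_7 = 212
t_7 = 234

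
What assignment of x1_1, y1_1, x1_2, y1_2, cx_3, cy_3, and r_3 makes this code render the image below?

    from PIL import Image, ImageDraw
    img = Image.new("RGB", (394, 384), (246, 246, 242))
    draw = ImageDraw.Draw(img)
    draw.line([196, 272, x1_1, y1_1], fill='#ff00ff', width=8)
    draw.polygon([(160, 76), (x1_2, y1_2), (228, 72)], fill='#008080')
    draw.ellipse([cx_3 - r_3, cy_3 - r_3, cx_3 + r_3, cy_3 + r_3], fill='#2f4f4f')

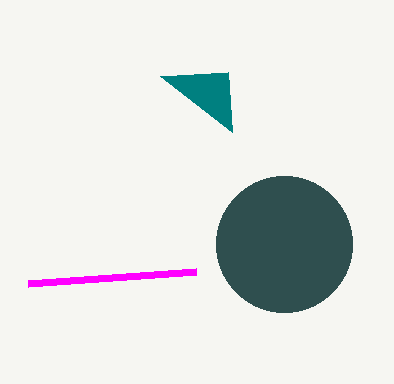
x1_1 = 28; y1_1 = 284; x1_2 = 232; y1_2 = 132; cx_3 = 284; cy_3 = 244; r_3 = 68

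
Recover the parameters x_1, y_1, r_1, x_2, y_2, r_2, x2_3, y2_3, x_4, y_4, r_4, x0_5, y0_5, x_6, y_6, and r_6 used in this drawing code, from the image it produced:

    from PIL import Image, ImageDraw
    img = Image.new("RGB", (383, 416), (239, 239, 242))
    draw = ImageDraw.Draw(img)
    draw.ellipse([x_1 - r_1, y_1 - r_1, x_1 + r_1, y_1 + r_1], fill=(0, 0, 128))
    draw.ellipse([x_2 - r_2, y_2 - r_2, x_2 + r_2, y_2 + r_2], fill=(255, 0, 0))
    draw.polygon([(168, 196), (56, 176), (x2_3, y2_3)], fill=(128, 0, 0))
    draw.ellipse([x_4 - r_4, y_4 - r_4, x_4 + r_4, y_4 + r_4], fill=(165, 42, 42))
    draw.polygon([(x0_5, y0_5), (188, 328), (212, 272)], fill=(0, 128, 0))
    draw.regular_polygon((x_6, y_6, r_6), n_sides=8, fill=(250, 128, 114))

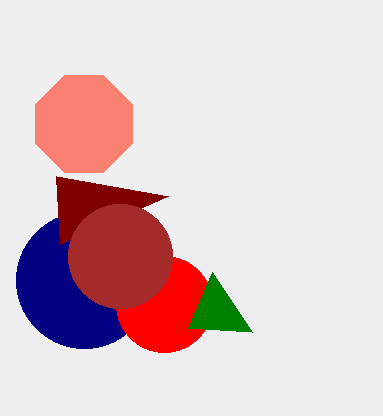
x_1 = 84
y_1 = 280
r_1 = 68
x_2 = 164
y_2 = 304
r_2 = 48
x2_3 = 60
y2_3 = 244
x_4 = 120
y_4 = 256
r_4 = 52
x0_5 = 252
y0_5 = 332
x_6 = 84
y_6 = 124
r_6 = 52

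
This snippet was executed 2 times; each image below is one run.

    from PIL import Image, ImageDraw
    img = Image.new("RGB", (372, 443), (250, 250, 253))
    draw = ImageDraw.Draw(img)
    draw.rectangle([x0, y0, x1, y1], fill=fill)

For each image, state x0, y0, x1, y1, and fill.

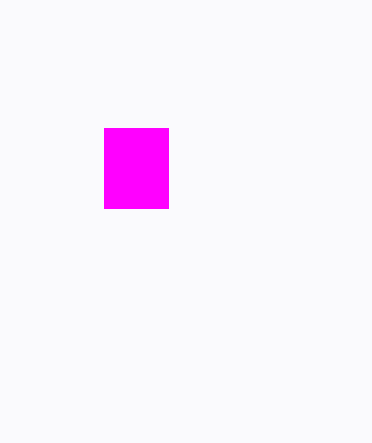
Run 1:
x0 = 104
y0 = 128
x1 = 168
y1 = 208
fill = 'magenta'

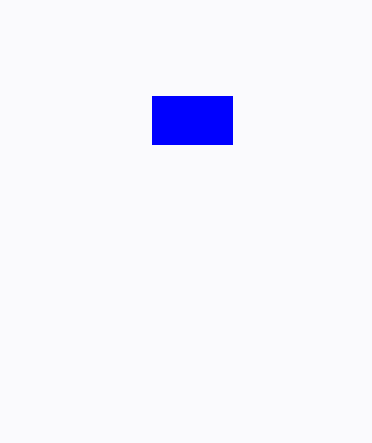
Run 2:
x0 = 152; y0 = 96; x1 = 232; y1 = 144; fill = 'blue'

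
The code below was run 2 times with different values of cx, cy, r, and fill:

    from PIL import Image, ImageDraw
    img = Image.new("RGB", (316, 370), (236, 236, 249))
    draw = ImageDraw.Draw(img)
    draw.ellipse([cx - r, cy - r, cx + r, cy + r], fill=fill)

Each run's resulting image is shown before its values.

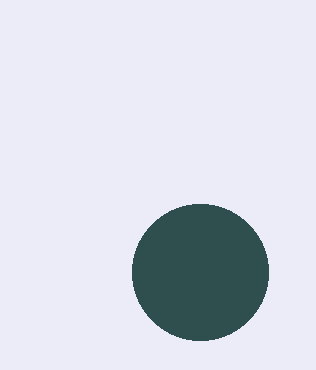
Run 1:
cx = 200
cy = 272
r = 68
fill = 'darkslategray'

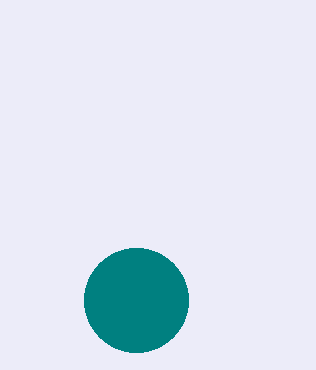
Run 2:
cx = 136, cy = 300, r = 52, fill = 'teal'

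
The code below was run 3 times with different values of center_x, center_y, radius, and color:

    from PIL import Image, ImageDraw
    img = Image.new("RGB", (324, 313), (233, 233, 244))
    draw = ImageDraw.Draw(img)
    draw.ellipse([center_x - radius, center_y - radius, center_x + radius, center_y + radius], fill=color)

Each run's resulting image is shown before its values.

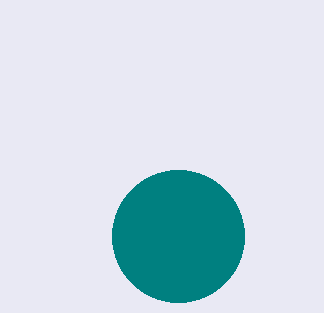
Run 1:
center_x = 178, center_y = 236, radius = 66, color = 'teal'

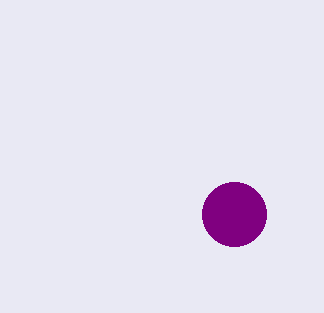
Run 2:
center_x = 234, center_y = 214, radius = 32, color = 'purple'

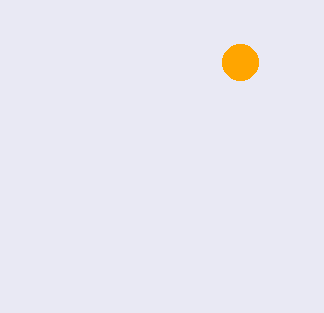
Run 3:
center_x = 240; center_y = 62; radius = 18; color = 'orange'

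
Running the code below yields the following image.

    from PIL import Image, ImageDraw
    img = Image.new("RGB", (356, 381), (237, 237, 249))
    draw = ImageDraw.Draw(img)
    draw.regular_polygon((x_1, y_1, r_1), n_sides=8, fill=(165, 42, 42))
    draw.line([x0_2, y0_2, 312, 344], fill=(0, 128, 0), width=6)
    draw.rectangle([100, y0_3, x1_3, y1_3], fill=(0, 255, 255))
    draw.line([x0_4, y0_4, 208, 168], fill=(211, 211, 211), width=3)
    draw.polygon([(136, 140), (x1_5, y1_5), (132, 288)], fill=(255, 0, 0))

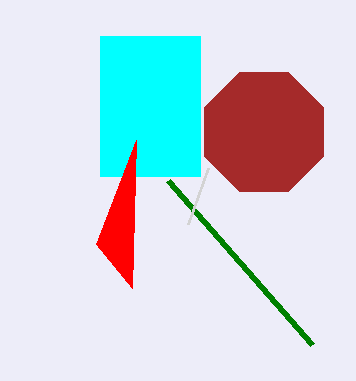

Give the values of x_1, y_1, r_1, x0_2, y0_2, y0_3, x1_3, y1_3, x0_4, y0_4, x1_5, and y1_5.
x_1 = 264; y_1 = 132; r_1 = 64; x0_2 = 168; y0_2 = 180; y0_3 = 36; x1_3 = 200; y1_3 = 176; x0_4 = 188; y0_4 = 224; x1_5 = 96; y1_5 = 244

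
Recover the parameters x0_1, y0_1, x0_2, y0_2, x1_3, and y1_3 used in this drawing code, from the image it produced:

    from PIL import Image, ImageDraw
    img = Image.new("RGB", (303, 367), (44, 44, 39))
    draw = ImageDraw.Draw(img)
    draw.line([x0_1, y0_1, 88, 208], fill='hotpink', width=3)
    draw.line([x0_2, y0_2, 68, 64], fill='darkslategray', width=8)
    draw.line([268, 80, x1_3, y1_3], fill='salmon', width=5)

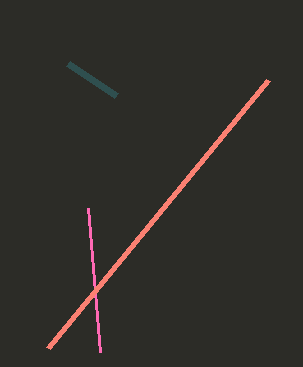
x0_1 = 100, y0_1 = 352, x0_2 = 116, y0_2 = 96, x1_3 = 48, y1_3 = 348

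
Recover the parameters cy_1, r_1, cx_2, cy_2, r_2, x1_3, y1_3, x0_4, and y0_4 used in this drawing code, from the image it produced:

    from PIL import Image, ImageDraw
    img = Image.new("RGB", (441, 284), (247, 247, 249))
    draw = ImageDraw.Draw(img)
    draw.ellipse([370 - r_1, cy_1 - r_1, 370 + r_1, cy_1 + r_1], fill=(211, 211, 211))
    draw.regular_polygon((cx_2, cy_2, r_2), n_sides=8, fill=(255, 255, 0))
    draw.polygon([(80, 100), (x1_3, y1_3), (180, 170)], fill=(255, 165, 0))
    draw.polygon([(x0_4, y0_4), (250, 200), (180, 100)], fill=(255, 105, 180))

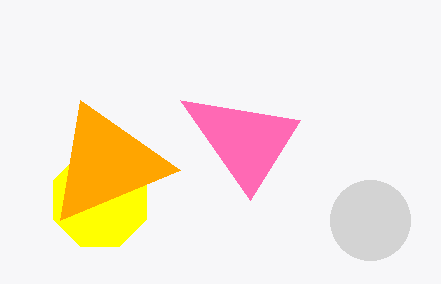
cy_1 = 220; r_1 = 40; cx_2 = 100; cy_2 = 200; r_2 = 50; x1_3 = 60; y1_3 = 220; x0_4 = 300; y0_4 = 120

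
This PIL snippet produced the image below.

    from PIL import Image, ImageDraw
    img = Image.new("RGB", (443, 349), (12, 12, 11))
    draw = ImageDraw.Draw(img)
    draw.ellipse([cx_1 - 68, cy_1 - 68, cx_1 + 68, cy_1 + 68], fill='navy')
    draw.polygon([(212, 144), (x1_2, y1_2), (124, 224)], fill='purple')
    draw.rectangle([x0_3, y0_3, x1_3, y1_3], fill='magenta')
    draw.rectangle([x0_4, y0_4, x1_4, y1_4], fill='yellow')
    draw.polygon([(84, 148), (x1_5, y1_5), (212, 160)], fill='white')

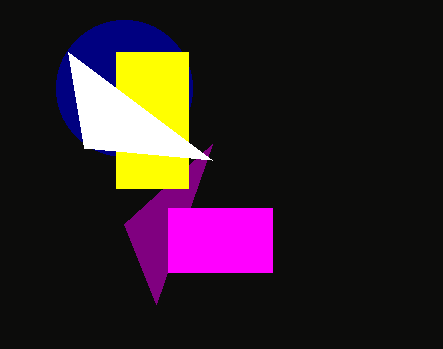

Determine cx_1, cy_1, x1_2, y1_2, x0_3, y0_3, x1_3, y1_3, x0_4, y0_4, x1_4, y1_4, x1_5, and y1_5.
cx_1 = 124
cy_1 = 88
x1_2 = 156
y1_2 = 304
x0_3 = 168
y0_3 = 208
x1_3 = 272
y1_3 = 272
x0_4 = 116
y0_4 = 52
x1_4 = 188
y1_4 = 188
x1_5 = 68
y1_5 = 52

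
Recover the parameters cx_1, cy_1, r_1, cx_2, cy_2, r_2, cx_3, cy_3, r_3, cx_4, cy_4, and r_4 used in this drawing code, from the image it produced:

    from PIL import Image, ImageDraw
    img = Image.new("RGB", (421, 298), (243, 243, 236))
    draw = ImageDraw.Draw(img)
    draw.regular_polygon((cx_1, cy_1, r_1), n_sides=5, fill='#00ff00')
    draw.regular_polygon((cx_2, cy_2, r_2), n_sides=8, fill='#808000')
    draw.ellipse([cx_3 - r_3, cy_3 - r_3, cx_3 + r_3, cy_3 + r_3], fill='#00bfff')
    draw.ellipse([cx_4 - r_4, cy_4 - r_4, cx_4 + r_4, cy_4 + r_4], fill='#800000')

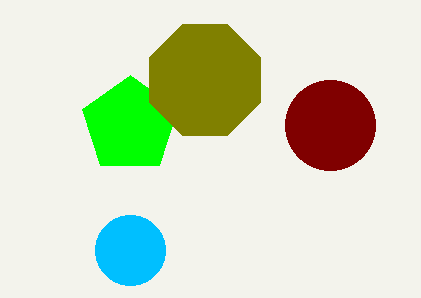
cx_1 = 130
cy_1 = 125
r_1 = 50
cx_2 = 205
cy_2 = 80
r_2 = 60
cx_3 = 130
cy_3 = 250
r_3 = 35
cx_4 = 330
cy_4 = 125
r_4 = 45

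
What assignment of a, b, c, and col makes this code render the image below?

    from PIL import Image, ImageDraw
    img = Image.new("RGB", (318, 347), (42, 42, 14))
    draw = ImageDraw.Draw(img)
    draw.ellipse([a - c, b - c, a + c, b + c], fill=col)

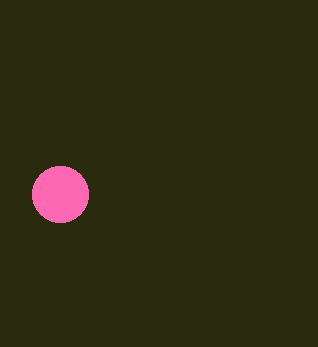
a = 60
b = 194
c = 28
col = 'hotpink'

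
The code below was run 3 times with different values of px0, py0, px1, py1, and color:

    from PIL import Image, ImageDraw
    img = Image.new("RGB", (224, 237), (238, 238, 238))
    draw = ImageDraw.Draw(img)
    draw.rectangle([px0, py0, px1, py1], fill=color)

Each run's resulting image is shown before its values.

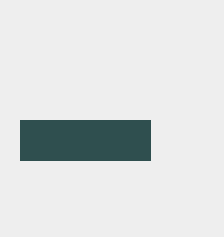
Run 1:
px0 = 20; py0 = 120; px1 = 150; py1 = 160; color = 'darkslategray'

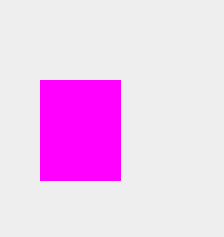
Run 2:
px0 = 40; py0 = 80; px1 = 120; py1 = 180; color = 'magenta'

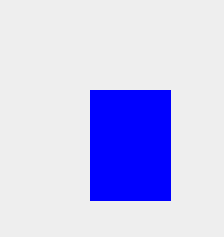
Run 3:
px0 = 90; py0 = 90; px1 = 170; py1 = 200; color = 'blue'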